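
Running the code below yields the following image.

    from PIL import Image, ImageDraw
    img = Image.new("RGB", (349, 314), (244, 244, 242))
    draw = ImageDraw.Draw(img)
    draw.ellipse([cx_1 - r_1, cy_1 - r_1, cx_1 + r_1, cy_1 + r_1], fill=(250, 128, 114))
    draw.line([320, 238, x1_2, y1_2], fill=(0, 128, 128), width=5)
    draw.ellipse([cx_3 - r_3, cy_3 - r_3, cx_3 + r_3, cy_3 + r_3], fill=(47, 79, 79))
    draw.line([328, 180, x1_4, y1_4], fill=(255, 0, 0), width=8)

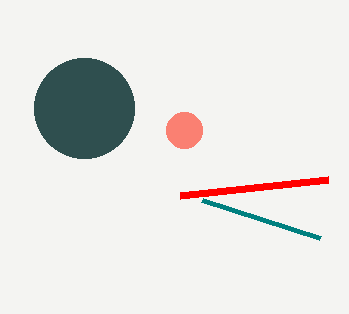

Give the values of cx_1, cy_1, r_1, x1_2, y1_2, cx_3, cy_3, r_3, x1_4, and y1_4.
cx_1 = 184, cy_1 = 130, r_1 = 18, x1_2 = 202, y1_2 = 200, cx_3 = 84, cy_3 = 108, r_3 = 50, x1_4 = 180, y1_4 = 196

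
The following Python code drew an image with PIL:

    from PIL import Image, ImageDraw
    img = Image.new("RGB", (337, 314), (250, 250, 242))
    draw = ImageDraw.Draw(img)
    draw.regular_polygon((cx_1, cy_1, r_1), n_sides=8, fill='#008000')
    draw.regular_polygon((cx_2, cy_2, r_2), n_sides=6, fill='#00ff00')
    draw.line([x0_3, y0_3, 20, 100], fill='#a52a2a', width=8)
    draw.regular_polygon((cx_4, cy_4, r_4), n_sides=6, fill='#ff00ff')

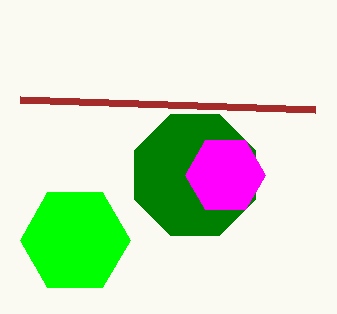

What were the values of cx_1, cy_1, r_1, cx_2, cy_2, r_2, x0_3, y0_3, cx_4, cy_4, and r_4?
cx_1 = 195; cy_1 = 175; r_1 = 65; cx_2 = 75; cy_2 = 240; r_2 = 55; x0_3 = 315; y0_3 = 110; cx_4 = 225; cy_4 = 175; r_4 = 40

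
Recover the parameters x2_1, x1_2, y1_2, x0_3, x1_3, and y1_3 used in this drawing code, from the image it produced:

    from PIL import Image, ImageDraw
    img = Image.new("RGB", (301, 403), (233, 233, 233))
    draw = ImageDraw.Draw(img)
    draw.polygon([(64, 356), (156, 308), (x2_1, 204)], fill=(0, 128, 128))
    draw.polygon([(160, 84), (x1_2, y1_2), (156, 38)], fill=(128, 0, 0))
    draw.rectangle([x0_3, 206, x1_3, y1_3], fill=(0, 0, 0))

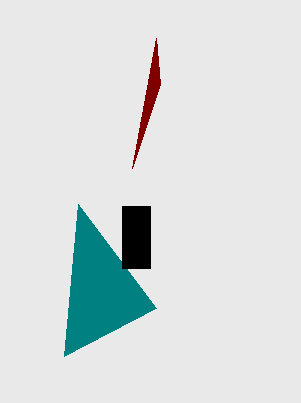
x2_1 = 78
x1_2 = 132
y1_2 = 168
x0_3 = 122
x1_3 = 150
y1_3 = 268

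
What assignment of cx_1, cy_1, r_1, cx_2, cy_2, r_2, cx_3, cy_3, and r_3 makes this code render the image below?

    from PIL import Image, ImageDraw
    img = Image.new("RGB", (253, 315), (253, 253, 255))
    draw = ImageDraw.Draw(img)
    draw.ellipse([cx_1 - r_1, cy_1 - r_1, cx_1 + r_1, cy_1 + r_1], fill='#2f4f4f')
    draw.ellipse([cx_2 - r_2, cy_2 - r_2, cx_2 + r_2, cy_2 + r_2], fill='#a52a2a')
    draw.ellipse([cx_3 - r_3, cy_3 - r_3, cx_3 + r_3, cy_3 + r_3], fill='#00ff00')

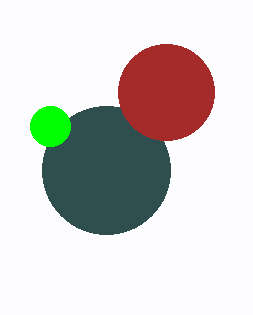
cx_1 = 106, cy_1 = 170, r_1 = 64, cx_2 = 166, cy_2 = 92, r_2 = 48, cx_3 = 50, cy_3 = 126, r_3 = 20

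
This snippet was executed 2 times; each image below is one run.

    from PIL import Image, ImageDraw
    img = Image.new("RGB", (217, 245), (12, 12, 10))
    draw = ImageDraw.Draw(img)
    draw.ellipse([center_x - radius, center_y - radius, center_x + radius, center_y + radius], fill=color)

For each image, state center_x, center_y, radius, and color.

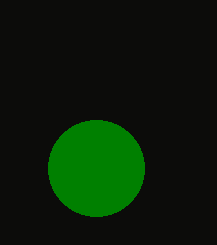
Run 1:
center_x = 96
center_y = 168
radius = 48
color = 'green'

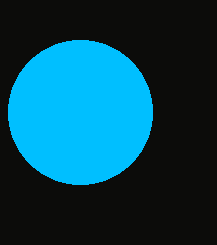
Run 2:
center_x = 80, center_y = 112, radius = 72, color = 'deepskyblue'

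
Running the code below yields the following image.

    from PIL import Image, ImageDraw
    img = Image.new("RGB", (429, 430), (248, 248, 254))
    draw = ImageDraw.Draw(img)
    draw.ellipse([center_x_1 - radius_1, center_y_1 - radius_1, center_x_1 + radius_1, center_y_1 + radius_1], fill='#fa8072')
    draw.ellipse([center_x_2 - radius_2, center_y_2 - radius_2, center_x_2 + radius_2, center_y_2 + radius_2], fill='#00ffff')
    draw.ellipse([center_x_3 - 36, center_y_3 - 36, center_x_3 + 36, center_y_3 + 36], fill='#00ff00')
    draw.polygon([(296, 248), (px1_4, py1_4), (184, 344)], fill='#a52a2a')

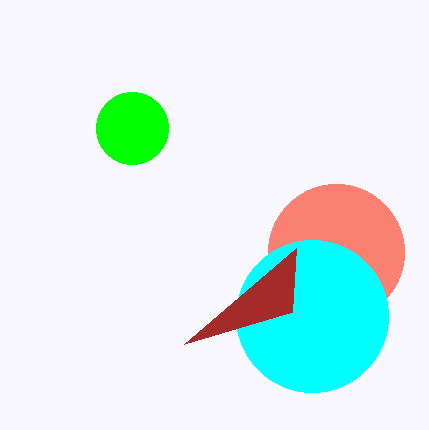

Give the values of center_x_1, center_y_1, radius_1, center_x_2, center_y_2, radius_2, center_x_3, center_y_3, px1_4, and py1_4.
center_x_1 = 336, center_y_1 = 252, radius_1 = 68, center_x_2 = 312, center_y_2 = 316, radius_2 = 76, center_x_3 = 132, center_y_3 = 128, px1_4 = 292, py1_4 = 312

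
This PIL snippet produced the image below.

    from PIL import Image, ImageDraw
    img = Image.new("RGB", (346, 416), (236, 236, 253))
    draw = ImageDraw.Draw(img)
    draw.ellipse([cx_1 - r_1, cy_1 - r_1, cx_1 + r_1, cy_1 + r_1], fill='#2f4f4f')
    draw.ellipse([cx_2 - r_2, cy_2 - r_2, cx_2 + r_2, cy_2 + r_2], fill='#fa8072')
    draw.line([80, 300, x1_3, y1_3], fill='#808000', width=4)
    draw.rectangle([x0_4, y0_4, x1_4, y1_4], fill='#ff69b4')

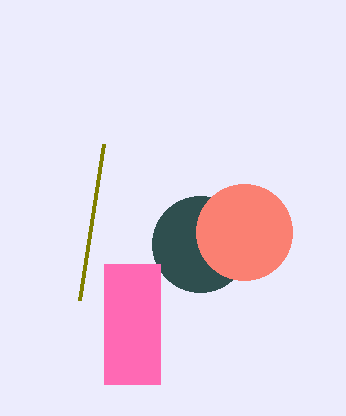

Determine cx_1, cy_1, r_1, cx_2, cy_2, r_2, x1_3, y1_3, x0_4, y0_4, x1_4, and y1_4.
cx_1 = 200
cy_1 = 244
r_1 = 48
cx_2 = 244
cy_2 = 232
r_2 = 48
x1_3 = 104
y1_3 = 144
x0_4 = 104
y0_4 = 264
x1_4 = 160
y1_4 = 384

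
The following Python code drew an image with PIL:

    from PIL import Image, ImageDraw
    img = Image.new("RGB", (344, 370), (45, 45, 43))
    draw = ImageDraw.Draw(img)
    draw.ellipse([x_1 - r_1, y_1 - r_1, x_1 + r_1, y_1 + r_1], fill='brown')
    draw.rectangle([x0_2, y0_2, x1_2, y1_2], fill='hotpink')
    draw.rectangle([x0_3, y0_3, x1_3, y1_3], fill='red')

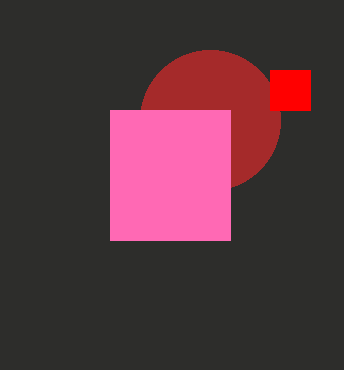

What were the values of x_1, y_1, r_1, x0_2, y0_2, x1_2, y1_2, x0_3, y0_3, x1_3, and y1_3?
x_1 = 210
y_1 = 120
r_1 = 70
x0_2 = 110
y0_2 = 110
x1_2 = 230
y1_2 = 240
x0_3 = 270
y0_3 = 70
x1_3 = 310
y1_3 = 110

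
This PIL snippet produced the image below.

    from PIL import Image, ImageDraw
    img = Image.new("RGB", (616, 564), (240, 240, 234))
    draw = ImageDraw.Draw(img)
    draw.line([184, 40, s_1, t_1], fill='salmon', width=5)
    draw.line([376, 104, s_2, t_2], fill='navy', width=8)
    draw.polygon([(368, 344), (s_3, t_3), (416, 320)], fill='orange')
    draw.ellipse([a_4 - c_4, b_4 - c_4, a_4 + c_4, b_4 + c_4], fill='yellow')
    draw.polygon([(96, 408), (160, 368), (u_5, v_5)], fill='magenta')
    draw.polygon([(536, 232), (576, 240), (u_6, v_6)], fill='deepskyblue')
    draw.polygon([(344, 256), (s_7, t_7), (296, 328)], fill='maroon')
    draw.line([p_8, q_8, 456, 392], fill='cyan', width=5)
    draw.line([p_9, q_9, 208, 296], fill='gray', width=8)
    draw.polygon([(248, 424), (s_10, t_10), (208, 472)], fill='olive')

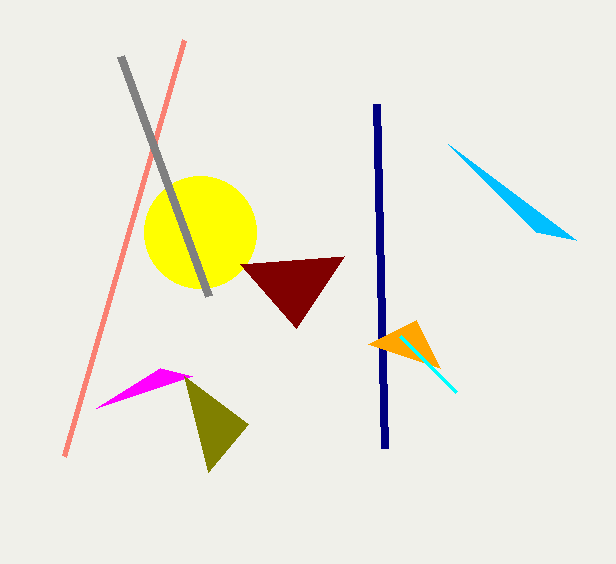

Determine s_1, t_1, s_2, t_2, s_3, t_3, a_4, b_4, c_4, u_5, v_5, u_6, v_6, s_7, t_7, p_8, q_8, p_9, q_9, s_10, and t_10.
s_1 = 64; t_1 = 456; s_2 = 384; t_2 = 448; s_3 = 440; t_3 = 368; a_4 = 200; b_4 = 232; c_4 = 56; u_5 = 192; v_5 = 376; u_6 = 448; v_6 = 144; s_7 = 240; t_7 = 264; p_8 = 400; q_8 = 336; p_9 = 120; q_9 = 56; s_10 = 184; t_10 = 376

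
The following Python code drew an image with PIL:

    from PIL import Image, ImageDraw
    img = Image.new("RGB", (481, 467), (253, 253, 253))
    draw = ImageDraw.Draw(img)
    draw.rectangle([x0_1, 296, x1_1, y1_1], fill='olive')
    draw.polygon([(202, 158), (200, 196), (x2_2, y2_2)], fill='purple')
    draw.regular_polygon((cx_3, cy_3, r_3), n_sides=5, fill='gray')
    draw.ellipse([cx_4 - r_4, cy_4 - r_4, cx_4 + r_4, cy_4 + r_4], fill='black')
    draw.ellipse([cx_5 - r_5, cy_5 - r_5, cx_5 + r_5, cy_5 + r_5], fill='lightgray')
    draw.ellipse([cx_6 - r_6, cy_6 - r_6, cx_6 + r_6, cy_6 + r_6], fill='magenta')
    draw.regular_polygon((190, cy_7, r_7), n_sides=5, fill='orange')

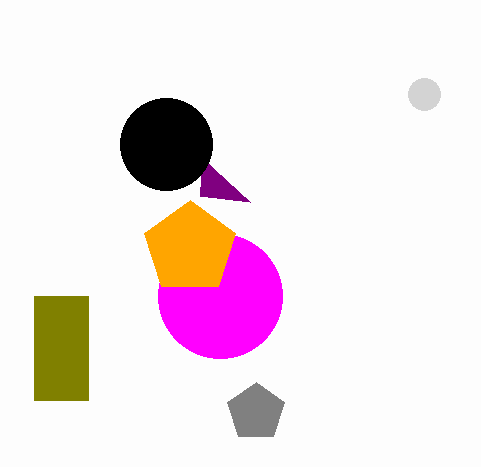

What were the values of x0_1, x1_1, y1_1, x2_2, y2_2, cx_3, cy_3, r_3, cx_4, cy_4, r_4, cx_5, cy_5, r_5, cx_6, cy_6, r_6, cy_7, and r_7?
x0_1 = 34
x1_1 = 88
y1_1 = 400
x2_2 = 250
y2_2 = 202
cx_3 = 256
cy_3 = 412
r_3 = 30
cx_4 = 166
cy_4 = 144
r_4 = 46
cx_5 = 424
cy_5 = 94
r_5 = 16
cx_6 = 220
cy_6 = 296
r_6 = 62
cy_7 = 248
r_7 = 48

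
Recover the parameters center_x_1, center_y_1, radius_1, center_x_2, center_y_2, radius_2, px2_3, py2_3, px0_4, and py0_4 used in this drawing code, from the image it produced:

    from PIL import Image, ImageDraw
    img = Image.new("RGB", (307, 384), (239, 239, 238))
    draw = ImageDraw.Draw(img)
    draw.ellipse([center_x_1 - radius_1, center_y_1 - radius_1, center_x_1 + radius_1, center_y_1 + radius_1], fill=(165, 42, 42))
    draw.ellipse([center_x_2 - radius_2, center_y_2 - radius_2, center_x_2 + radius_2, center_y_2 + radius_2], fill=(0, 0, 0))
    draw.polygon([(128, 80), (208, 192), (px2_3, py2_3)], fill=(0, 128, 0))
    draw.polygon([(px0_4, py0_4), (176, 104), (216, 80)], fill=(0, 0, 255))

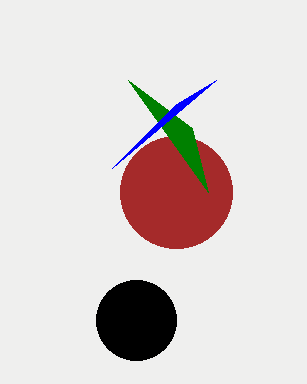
center_x_1 = 176, center_y_1 = 192, radius_1 = 56, center_x_2 = 136, center_y_2 = 320, radius_2 = 40, px2_3 = 192, py2_3 = 128, px0_4 = 112, py0_4 = 168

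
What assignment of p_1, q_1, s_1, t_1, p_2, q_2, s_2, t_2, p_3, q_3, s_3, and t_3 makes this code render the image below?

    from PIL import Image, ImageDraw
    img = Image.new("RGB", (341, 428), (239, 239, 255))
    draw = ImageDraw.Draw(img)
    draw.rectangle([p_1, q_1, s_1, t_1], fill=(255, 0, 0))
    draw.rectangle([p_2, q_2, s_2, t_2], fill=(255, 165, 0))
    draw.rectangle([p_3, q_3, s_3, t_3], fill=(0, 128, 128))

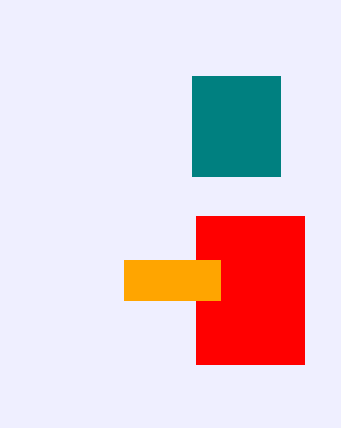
p_1 = 196; q_1 = 216; s_1 = 304; t_1 = 364; p_2 = 124; q_2 = 260; s_2 = 220; t_2 = 300; p_3 = 192; q_3 = 76; s_3 = 280; t_3 = 176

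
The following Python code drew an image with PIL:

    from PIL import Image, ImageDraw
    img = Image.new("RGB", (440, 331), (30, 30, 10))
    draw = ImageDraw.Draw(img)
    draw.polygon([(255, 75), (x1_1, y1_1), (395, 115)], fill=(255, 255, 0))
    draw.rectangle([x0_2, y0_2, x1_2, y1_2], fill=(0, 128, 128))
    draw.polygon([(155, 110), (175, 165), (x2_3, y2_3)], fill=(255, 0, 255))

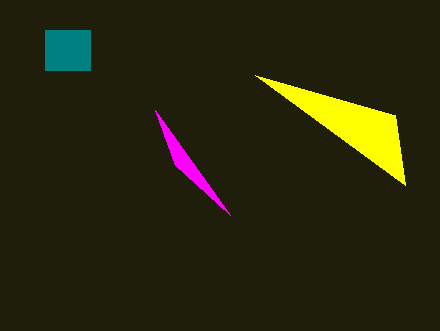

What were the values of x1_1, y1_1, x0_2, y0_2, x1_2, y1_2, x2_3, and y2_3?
x1_1 = 405; y1_1 = 185; x0_2 = 45; y0_2 = 30; x1_2 = 90; y1_2 = 70; x2_3 = 230; y2_3 = 215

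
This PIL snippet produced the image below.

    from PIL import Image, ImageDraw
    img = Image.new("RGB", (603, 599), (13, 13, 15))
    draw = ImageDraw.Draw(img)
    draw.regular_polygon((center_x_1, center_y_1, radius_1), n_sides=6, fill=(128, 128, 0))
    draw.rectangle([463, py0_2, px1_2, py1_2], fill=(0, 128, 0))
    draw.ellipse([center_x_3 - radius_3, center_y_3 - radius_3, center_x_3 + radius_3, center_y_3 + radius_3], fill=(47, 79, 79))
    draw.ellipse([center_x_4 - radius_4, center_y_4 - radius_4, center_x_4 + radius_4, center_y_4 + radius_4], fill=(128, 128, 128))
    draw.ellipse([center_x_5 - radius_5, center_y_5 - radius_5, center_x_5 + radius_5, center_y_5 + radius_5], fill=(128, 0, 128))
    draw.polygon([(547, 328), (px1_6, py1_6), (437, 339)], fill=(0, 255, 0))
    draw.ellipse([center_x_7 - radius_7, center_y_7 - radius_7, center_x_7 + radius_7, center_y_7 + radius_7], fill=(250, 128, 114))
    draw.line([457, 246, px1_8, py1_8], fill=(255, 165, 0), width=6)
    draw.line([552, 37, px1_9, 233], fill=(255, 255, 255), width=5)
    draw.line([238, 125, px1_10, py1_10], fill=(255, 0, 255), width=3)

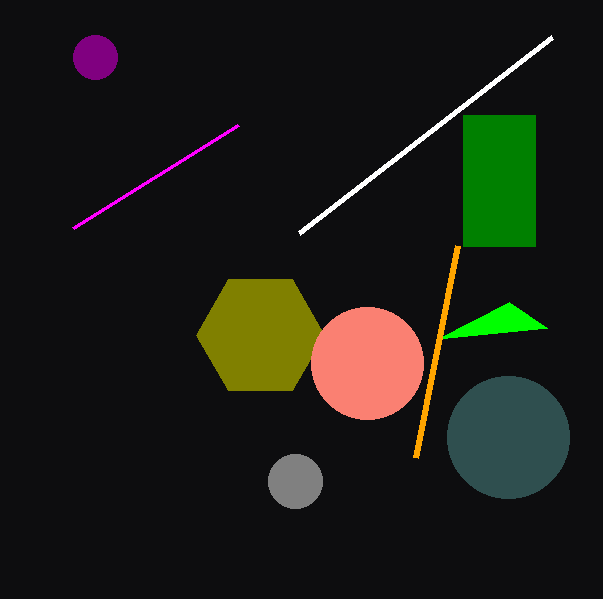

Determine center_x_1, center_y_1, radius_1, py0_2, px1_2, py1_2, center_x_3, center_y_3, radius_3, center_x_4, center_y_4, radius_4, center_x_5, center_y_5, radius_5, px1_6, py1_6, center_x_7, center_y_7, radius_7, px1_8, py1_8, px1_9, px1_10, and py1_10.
center_x_1 = 260, center_y_1 = 335, radius_1 = 64, py0_2 = 115, px1_2 = 535, py1_2 = 246, center_x_3 = 508, center_y_3 = 437, radius_3 = 61, center_x_4 = 295, center_y_4 = 481, radius_4 = 27, center_x_5 = 95, center_y_5 = 57, radius_5 = 22, px1_6 = 509, py1_6 = 302, center_x_7 = 367, center_y_7 = 363, radius_7 = 56, px1_8 = 415, py1_8 = 458, px1_9 = 299, px1_10 = 73, py1_10 = 228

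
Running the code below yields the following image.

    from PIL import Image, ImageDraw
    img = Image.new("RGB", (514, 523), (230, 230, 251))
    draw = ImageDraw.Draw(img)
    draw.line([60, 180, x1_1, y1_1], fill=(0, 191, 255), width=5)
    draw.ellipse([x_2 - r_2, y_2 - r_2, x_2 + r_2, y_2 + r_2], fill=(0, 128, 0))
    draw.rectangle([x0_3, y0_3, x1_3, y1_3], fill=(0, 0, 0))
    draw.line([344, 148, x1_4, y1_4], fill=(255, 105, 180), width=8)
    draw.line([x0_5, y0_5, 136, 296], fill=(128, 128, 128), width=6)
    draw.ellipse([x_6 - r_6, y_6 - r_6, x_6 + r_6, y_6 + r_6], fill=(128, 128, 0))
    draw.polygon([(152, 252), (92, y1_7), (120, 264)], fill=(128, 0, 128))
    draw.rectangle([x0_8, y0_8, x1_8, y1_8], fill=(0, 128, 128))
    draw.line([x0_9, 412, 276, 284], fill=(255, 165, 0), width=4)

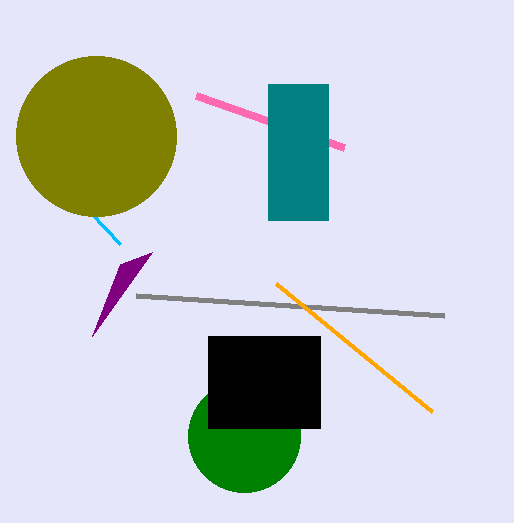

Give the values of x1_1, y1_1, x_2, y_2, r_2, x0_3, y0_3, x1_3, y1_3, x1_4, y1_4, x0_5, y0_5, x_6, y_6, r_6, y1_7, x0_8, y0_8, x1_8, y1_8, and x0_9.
x1_1 = 120, y1_1 = 244, x_2 = 244, y_2 = 436, r_2 = 56, x0_3 = 208, y0_3 = 336, x1_3 = 320, y1_3 = 428, x1_4 = 196, y1_4 = 96, x0_5 = 444, y0_5 = 316, x_6 = 96, y_6 = 136, r_6 = 80, y1_7 = 336, x0_8 = 268, y0_8 = 84, x1_8 = 328, y1_8 = 220, x0_9 = 432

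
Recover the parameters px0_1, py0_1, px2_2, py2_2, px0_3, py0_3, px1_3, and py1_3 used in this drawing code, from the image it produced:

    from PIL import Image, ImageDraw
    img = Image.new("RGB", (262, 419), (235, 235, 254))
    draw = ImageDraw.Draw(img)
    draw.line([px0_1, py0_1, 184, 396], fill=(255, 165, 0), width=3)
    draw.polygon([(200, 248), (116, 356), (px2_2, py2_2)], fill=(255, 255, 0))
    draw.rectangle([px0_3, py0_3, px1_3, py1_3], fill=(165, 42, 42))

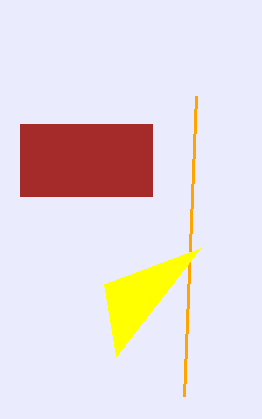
px0_1 = 196
py0_1 = 96
px2_2 = 104
py2_2 = 284
px0_3 = 20
py0_3 = 124
px1_3 = 152
py1_3 = 196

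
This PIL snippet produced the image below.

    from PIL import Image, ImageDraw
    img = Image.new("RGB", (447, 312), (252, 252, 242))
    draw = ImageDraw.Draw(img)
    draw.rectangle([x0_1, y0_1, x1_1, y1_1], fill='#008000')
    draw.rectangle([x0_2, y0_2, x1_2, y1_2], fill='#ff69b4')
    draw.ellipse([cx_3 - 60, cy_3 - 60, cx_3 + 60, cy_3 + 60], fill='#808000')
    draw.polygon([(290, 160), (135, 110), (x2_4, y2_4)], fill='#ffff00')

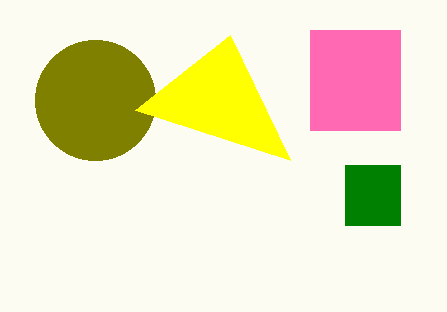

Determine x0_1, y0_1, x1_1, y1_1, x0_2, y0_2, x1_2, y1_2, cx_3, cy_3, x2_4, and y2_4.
x0_1 = 345; y0_1 = 165; x1_1 = 400; y1_1 = 225; x0_2 = 310; y0_2 = 30; x1_2 = 400; y1_2 = 130; cx_3 = 95; cy_3 = 100; x2_4 = 230; y2_4 = 35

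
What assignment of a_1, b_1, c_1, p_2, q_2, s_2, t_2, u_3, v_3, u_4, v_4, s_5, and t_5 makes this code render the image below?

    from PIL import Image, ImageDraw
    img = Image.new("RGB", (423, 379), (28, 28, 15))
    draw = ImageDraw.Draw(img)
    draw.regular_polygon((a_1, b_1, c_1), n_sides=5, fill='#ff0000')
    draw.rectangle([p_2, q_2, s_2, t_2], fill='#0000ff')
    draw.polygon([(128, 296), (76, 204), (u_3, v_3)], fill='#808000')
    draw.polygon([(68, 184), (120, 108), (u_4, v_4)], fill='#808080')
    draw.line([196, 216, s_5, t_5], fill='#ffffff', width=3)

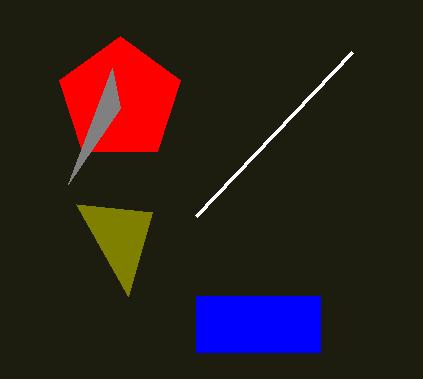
a_1 = 120
b_1 = 100
c_1 = 64
p_2 = 196
q_2 = 296
s_2 = 320
t_2 = 352
u_3 = 152
v_3 = 212
u_4 = 112
v_4 = 68
s_5 = 352
t_5 = 52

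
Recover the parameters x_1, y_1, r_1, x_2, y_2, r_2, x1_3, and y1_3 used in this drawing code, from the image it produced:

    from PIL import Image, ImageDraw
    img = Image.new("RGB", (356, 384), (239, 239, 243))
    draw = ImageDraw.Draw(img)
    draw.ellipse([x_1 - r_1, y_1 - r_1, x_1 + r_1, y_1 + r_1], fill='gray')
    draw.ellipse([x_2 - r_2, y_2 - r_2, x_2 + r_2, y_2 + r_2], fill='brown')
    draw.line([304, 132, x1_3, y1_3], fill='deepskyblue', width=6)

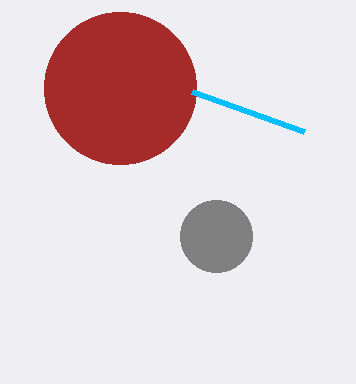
x_1 = 216, y_1 = 236, r_1 = 36, x_2 = 120, y_2 = 88, r_2 = 76, x1_3 = 192, y1_3 = 92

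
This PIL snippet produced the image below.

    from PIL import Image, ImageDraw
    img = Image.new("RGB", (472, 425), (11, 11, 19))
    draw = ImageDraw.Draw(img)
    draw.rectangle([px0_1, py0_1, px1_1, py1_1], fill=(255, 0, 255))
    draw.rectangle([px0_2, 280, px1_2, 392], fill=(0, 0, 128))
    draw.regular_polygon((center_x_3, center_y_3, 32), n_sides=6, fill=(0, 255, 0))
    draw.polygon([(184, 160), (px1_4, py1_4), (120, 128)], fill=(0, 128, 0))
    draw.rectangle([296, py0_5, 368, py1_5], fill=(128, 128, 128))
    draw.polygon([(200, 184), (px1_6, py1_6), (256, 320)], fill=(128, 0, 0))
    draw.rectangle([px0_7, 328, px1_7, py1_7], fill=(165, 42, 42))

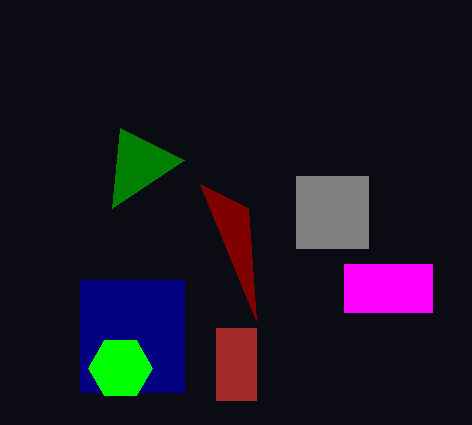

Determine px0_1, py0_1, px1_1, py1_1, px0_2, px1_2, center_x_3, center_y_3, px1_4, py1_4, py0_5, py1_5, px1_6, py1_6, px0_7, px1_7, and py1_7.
px0_1 = 344, py0_1 = 264, px1_1 = 432, py1_1 = 312, px0_2 = 80, px1_2 = 184, center_x_3 = 120, center_y_3 = 368, px1_4 = 112, py1_4 = 208, py0_5 = 176, py1_5 = 248, px1_6 = 248, py1_6 = 208, px0_7 = 216, px1_7 = 256, py1_7 = 400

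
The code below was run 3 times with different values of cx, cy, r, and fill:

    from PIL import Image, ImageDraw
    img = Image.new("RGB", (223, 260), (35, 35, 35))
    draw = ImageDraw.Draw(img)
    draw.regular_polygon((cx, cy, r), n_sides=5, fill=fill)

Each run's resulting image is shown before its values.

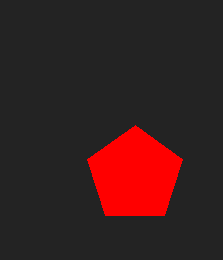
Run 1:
cx = 135, cy = 175, r = 50, fill = 'red'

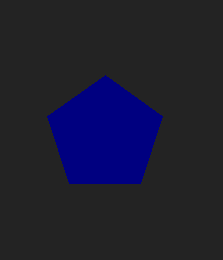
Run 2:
cx = 105, cy = 135, r = 60, fill = 'navy'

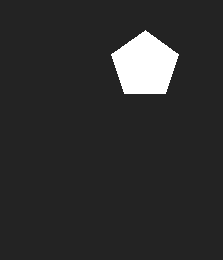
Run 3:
cx = 145
cy = 65
r = 35
fill = 'white'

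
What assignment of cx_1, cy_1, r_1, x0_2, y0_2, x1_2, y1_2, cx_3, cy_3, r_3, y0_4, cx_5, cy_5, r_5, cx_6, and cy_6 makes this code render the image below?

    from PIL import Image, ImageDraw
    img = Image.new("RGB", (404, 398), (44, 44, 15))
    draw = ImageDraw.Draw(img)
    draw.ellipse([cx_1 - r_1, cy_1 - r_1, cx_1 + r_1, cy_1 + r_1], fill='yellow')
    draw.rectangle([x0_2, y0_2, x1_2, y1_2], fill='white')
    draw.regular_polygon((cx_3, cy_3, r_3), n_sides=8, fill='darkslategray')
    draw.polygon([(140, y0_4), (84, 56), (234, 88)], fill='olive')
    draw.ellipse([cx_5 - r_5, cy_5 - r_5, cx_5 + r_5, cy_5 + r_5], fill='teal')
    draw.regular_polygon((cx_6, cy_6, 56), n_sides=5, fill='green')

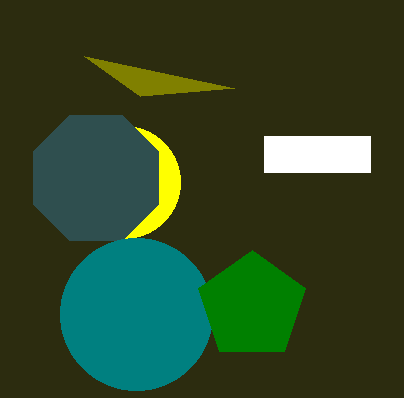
cx_1 = 124, cy_1 = 182, r_1 = 56, x0_2 = 264, y0_2 = 136, x1_2 = 370, y1_2 = 172, cx_3 = 96, cy_3 = 178, r_3 = 68, y0_4 = 96, cx_5 = 136, cy_5 = 314, r_5 = 76, cx_6 = 252, cy_6 = 306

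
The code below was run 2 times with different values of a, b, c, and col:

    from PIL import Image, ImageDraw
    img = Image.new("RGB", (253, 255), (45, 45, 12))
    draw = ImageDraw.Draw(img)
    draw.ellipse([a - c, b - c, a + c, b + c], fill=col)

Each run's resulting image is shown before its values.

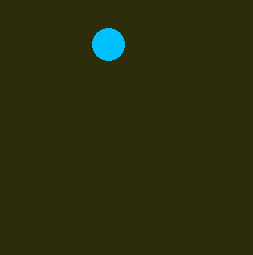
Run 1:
a = 108, b = 44, c = 16, col = 'deepskyblue'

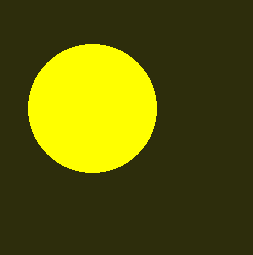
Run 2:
a = 92, b = 108, c = 64, col = 'yellow'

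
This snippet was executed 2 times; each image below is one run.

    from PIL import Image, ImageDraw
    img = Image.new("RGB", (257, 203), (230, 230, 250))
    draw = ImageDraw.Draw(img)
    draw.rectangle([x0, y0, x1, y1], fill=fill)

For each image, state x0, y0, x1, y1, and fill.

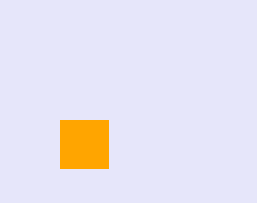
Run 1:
x0 = 60, y0 = 120, x1 = 108, y1 = 168, fill = 'orange'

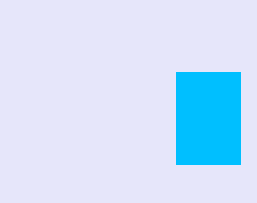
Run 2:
x0 = 176
y0 = 72
x1 = 240
y1 = 164
fill = 'deepskyblue'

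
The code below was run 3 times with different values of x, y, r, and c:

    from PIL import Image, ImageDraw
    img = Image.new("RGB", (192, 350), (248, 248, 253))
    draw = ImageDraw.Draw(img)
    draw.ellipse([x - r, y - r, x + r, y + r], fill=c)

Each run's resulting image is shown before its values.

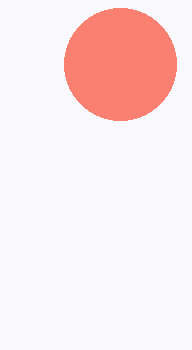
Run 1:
x = 120; y = 64; r = 56; c = 'salmon'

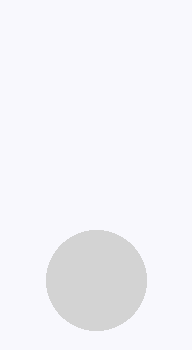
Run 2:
x = 96
y = 280
r = 50
c = 'lightgray'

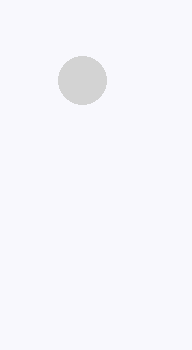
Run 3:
x = 82, y = 80, r = 24, c = 'lightgray'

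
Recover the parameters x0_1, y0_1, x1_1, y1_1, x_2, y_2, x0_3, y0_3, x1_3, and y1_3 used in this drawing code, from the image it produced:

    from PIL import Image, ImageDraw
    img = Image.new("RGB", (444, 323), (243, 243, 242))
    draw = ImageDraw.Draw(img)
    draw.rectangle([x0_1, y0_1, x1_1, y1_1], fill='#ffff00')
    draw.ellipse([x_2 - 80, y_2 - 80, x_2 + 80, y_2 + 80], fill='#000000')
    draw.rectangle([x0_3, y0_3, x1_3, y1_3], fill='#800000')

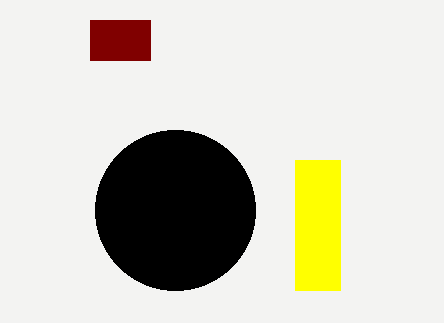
x0_1 = 295; y0_1 = 160; x1_1 = 340; y1_1 = 290; x_2 = 175; y_2 = 210; x0_3 = 90; y0_3 = 20; x1_3 = 150; y1_3 = 60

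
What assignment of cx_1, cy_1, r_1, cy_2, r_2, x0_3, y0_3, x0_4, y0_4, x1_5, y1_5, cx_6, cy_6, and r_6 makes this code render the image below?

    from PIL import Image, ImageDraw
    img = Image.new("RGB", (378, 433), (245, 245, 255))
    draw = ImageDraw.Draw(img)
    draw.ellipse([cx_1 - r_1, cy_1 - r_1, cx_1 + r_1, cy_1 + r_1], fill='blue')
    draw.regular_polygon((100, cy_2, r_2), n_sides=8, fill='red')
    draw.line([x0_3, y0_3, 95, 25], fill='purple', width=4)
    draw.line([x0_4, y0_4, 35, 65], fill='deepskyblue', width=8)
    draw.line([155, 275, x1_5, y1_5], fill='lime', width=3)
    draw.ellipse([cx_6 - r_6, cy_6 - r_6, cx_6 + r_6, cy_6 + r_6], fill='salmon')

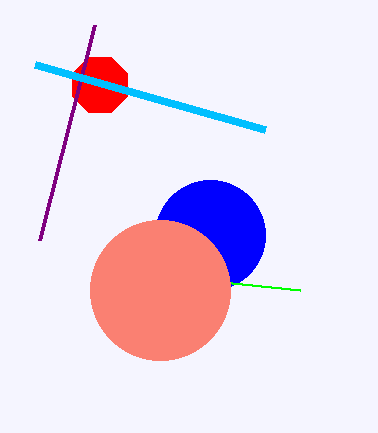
cx_1 = 210, cy_1 = 235, r_1 = 55, cy_2 = 85, r_2 = 30, x0_3 = 40, y0_3 = 240, x0_4 = 265, y0_4 = 130, x1_5 = 300, y1_5 = 290, cx_6 = 160, cy_6 = 290, r_6 = 70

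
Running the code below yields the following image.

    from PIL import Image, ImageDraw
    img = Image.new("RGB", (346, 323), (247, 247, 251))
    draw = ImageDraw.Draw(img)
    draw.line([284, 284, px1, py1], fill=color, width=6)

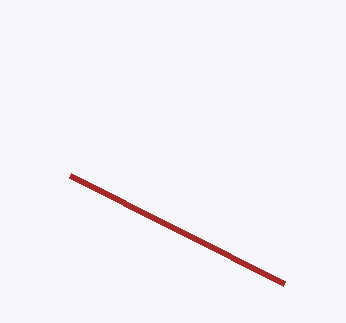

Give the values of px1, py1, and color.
px1 = 70, py1 = 176, color = 'brown'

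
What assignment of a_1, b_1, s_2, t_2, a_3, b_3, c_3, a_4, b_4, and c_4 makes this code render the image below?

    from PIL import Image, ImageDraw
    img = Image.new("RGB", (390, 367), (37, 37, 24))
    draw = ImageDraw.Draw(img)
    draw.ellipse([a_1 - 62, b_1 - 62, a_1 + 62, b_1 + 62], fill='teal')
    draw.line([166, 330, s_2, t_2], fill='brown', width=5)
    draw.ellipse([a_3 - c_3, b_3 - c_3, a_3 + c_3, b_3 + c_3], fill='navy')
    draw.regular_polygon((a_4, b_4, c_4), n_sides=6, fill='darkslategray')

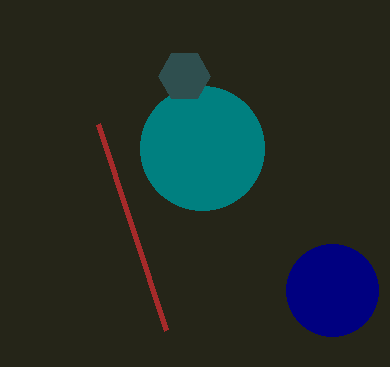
a_1 = 202; b_1 = 148; s_2 = 98; t_2 = 124; a_3 = 332; b_3 = 290; c_3 = 46; a_4 = 184; b_4 = 76; c_4 = 26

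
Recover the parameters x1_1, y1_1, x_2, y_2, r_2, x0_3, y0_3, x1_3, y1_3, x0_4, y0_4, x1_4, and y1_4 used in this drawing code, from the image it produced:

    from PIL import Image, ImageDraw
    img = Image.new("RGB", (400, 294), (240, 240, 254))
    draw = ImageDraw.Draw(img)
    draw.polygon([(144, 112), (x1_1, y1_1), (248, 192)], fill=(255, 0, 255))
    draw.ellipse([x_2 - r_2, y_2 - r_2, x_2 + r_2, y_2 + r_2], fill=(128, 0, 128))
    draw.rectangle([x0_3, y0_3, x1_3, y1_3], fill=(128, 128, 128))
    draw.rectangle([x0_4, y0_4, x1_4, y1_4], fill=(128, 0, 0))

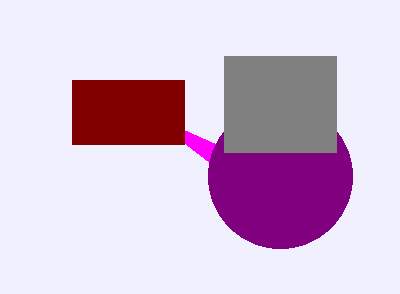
x1_1 = 216; y1_1 = 144; x_2 = 280; y_2 = 176; r_2 = 72; x0_3 = 224; y0_3 = 56; x1_3 = 336; y1_3 = 152; x0_4 = 72; y0_4 = 80; x1_4 = 184; y1_4 = 144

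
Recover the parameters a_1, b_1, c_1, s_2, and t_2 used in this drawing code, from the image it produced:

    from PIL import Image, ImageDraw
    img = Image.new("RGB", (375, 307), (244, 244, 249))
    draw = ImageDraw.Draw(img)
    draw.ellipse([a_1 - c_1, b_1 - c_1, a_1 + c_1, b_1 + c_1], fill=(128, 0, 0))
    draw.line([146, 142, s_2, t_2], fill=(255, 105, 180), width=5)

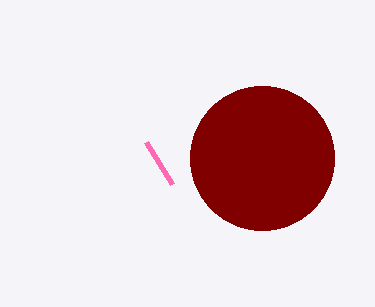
a_1 = 262; b_1 = 158; c_1 = 72; s_2 = 172; t_2 = 184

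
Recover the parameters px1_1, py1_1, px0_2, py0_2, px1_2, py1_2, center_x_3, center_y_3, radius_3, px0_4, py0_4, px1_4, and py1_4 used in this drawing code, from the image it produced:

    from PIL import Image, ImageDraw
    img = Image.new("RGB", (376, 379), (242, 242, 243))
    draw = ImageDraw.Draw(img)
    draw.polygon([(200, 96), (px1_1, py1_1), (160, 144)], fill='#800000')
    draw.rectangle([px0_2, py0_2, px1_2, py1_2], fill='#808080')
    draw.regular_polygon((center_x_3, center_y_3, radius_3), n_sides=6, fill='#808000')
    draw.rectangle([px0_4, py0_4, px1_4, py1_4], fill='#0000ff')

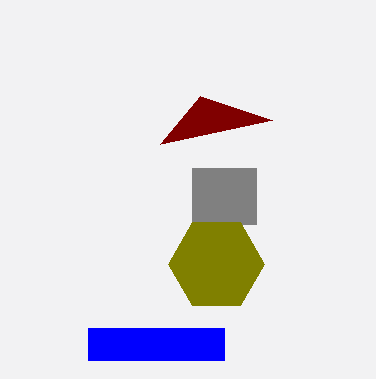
px1_1 = 272; py1_1 = 120; px0_2 = 192; py0_2 = 168; px1_2 = 256; py1_2 = 224; center_x_3 = 216; center_y_3 = 264; radius_3 = 48; px0_4 = 88; py0_4 = 328; px1_4 = 224; py1_4 = 360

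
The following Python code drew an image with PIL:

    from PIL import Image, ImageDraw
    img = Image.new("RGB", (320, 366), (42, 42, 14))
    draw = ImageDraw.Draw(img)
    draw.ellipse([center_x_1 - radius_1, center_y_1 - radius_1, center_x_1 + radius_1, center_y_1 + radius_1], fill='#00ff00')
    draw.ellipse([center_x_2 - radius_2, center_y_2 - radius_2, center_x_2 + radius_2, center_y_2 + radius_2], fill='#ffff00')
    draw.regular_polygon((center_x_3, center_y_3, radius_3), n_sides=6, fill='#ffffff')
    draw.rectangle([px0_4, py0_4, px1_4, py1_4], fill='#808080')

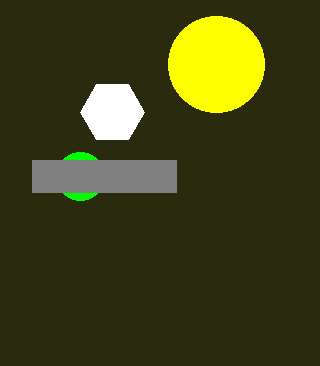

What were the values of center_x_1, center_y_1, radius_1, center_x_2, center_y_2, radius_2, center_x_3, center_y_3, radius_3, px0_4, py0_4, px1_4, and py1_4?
center_x_1 = 80
center_y_1 = 176
radius_1 = 24
center_x_2 = 216
center_y_2 = 64
radius_2 = 48
center_x_3 = 112
center_y_3 = 112
radius_3 = 32
px0_4 = 32
py0_4 = 160
px1_4 = 176
py1_4 = 192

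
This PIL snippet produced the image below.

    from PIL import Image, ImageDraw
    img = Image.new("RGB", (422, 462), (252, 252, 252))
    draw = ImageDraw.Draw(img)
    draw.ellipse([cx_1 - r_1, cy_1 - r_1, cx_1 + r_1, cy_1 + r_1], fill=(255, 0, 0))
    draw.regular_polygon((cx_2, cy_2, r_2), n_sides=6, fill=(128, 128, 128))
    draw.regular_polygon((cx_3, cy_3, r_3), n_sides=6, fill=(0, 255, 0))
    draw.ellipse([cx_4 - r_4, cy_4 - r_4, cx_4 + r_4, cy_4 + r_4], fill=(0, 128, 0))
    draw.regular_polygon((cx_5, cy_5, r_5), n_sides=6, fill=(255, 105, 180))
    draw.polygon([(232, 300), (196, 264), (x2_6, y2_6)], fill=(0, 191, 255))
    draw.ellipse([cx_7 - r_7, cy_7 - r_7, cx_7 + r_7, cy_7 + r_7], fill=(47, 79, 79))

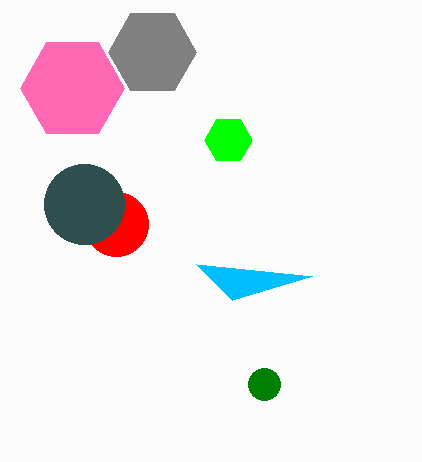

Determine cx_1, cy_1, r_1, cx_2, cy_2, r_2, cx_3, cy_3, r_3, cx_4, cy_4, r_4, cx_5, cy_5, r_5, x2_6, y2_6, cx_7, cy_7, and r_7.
cx_1 = 116; cy_1 = 224; r_1 = 32; cx_2 = 152; cy_2 = 52; r_2 = 44; cx_3 = 228; cy_3 = 140; r_3 = 24; cx_4 = 264; cy_4 = 384; r_4 = 16; cx_5 = 72; cy_5 = 88; r_5 = 52; x2_6 = 312; y2_6 = 276; cx_7 = 84; cy_7 = 204; r_7 = 40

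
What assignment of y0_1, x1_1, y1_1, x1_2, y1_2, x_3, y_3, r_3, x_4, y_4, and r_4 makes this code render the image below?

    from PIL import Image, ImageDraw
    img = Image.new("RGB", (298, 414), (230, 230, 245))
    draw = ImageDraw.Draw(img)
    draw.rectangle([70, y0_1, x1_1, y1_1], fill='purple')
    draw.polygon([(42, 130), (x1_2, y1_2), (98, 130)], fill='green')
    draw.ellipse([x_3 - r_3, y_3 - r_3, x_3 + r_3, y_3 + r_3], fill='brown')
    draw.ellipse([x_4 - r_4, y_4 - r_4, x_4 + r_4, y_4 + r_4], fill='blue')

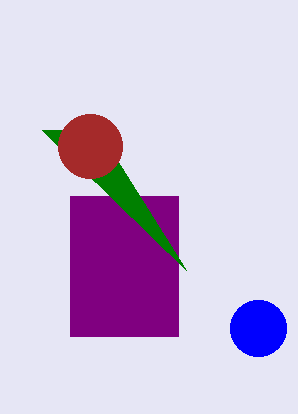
y0_1 = 196; x1_1 = 178; y1_1 = 336; x1_2 = 186; y1_2 = 270; x_3 = 90; y_3 = 146; r_3 = 32; x_4 = 258; y_4 = 328; r_4 = 28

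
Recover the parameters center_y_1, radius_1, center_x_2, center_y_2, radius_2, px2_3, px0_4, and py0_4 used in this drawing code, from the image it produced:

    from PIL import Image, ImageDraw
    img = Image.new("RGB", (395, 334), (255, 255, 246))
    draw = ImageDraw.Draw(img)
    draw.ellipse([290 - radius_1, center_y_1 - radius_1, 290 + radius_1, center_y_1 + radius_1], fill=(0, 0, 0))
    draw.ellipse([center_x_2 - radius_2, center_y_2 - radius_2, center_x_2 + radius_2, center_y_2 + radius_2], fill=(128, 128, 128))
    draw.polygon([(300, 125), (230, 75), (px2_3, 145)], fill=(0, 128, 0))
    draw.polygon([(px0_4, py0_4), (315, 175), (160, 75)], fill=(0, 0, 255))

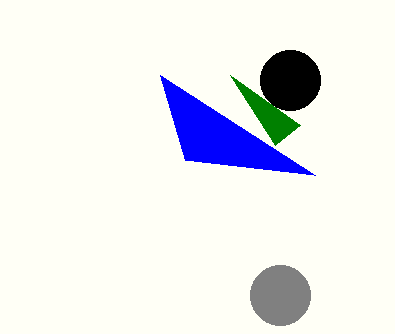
center_y_1 = 80
radius_1 = 30
center_x_2 = 280
center_y_2 = 295
radius_2 = 30
px2_3 = 275
px0_4 = 185
py0_4 = 160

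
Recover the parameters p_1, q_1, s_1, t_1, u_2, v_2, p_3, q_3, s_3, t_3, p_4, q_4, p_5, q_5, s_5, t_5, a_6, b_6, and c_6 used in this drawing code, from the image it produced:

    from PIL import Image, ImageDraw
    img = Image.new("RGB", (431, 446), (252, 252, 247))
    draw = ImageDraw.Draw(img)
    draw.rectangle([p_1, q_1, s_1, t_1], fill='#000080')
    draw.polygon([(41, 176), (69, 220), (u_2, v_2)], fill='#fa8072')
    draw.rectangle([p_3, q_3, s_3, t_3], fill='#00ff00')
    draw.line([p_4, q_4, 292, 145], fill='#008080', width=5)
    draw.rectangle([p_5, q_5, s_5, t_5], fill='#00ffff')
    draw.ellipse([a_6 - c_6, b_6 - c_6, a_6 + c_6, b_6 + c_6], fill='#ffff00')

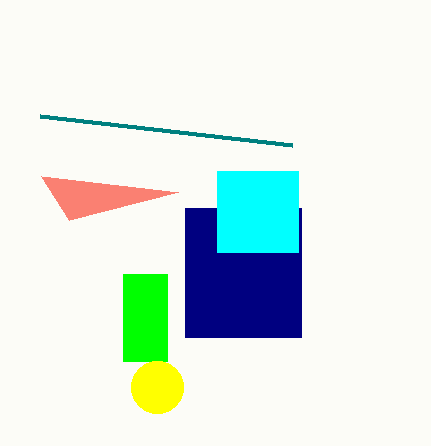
p_1 = 185, q_1 = 208, s_1 = 301, t_1 = 337, u_2 = 178, v_2 = 192, p_3 = 123, q_3 = 274, s_3 = 167, t_3 = 361, p_4 = 40, q_4 = 116, p_5 = 217, q_5 = 171, s_5 = 298, t_5 = 252, a_6 = 157, b_6 = 387, c_6 = 26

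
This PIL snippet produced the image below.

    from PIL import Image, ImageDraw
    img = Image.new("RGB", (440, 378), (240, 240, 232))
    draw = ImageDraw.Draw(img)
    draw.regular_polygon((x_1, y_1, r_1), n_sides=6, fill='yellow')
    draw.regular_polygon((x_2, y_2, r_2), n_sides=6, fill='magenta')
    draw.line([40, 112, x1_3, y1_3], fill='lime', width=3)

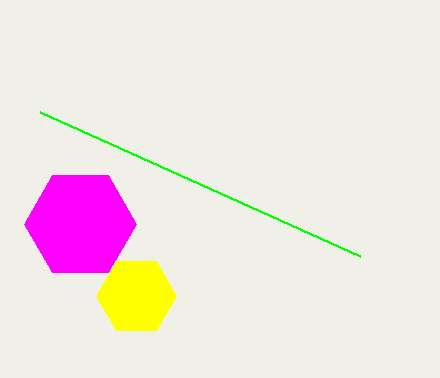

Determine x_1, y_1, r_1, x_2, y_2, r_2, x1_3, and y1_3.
x_1 = 136
y_1 = 296
r_1 = 40
x_2 = 80
y_2 = 224
r_2 = 56
x1_3 = 360
y1_3 = 256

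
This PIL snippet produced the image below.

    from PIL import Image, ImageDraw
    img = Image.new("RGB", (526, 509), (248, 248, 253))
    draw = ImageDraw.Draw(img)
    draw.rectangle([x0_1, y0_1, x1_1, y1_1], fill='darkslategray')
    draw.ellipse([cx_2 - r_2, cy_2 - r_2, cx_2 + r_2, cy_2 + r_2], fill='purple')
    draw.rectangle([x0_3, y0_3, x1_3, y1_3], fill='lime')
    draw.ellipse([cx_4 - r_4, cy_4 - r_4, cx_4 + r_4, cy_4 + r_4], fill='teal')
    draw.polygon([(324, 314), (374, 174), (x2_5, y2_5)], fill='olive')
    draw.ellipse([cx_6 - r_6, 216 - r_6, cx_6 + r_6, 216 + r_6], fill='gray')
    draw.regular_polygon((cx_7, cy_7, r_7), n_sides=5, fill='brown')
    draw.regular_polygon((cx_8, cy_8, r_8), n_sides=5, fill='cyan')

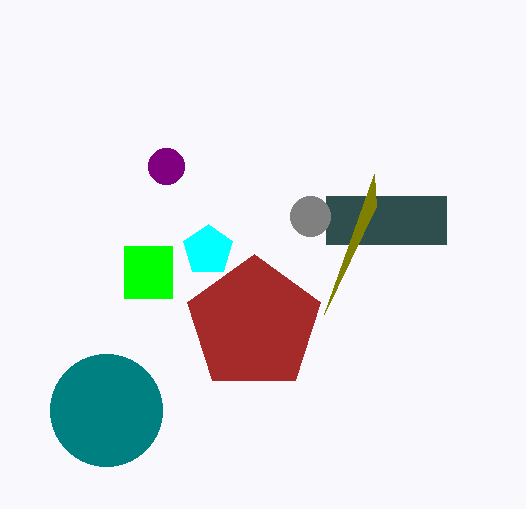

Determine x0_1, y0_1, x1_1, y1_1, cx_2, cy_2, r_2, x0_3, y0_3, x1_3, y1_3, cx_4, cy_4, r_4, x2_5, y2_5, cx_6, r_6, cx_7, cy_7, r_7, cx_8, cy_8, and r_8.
x0_1 = 326, y0_1 = 196, x1_1 = 446, y1_1 = 244, cx_2 = 166, cy_2 = 166, r_2 = 18, x0_3 = 124, y0_3 = 246, x1_3 = 172, y1_3 = 298, cx_4 = 106, cy_4 = 410, r_4 = 56, x2_5 = 376, y2_5 = 206, cx_6 = 310, r_6 = 20, cx_7 = 254, cy_7 = 324, r_7 = 70, cx_8 = 208, cy_8 = 250, r_8 = 26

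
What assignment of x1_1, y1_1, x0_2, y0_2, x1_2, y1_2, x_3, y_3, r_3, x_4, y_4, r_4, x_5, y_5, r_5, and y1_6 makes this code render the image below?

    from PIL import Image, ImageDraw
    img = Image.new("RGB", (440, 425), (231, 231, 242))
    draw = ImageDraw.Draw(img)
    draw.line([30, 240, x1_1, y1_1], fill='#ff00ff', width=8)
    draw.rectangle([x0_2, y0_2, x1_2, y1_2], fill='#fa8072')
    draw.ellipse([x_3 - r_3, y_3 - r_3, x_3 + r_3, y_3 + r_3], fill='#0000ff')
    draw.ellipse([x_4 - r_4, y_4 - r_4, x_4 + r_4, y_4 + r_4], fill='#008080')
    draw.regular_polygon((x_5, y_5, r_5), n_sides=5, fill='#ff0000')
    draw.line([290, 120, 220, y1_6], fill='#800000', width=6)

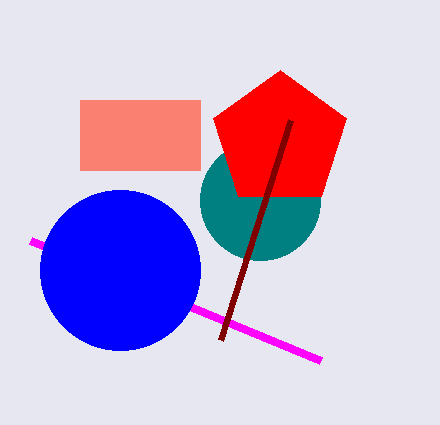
x1_1 = 320
y1_1 = 360
x0_2 = 80
y0_2 = 100
x1_2 = 200
y1_2 = 170
x_3 = 120
y_3 = 270
r_3 = 80
x_4 = 260
y_4 = 200
r_4 = 60
x_5 = 280
y_5 = 140
r_5 = 70
y1_6 = 340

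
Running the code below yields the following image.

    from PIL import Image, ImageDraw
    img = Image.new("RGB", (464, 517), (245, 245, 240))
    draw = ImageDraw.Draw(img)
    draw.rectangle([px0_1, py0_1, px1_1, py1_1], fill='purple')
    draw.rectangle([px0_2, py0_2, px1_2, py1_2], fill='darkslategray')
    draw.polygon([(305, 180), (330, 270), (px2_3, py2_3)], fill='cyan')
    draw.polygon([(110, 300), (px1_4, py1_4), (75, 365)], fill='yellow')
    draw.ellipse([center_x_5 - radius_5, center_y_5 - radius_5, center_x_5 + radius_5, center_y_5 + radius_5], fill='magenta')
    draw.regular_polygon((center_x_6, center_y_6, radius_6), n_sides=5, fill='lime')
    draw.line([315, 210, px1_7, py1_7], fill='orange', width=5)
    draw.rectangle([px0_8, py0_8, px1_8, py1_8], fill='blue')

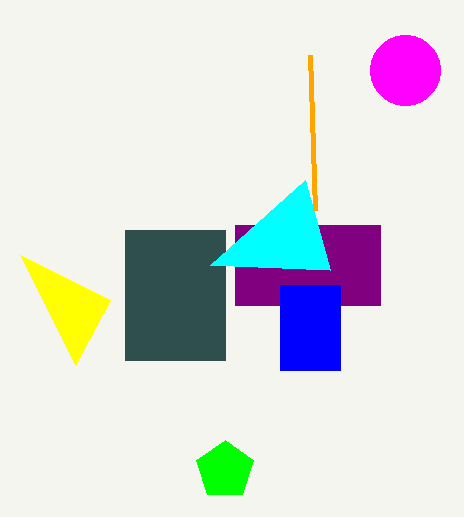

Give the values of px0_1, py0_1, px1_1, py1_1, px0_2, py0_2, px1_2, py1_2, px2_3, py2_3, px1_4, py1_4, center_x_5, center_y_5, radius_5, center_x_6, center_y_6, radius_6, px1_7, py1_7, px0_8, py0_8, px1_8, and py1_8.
px0_1 = 235
py0_1 = 225
px1_1 = 380
py1_1 = 305
px0_2 = 125
py0_2 = 230
px1_2 = 225
py1_2 = 360
px2_3 = 210
py2_3 = 265
px1_4 = 20
py1_4 = 255
center_x_5 = 405
center_y_5 = 70
radius_5 = 35
center_x_6 = 225
center_y_6 = 470
radius_6 = 30
px1_7 = 310
py1_7 = 55
px0_8 = 280
py0_8 = 285
px1_8 = 340
py1_8 = 370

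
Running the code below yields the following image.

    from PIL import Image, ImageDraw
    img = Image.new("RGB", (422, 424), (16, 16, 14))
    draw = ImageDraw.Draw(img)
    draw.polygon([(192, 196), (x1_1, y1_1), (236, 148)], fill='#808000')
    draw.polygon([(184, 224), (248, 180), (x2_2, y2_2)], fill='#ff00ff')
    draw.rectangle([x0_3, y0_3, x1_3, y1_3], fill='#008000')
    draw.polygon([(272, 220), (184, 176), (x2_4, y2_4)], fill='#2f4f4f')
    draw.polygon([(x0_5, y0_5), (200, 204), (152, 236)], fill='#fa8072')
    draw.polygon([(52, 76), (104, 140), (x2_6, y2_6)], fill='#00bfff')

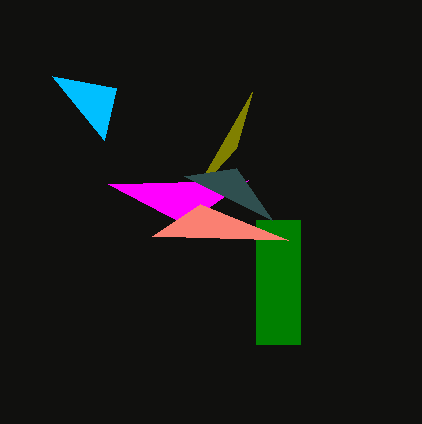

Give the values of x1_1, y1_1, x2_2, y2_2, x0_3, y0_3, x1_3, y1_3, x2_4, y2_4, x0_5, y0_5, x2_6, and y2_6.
x1_1 = 252, y1_1 = 92, x2_2 = 108, y2_2 = 184, x0_3 = 256, y0_3 = 220, x1_3 = 300, y1_3 = 344, x2_4 = 236, y2_4 = 168, x0_5 = 288, y0_5 = 240, x2_6 = 116, y2_6 = 88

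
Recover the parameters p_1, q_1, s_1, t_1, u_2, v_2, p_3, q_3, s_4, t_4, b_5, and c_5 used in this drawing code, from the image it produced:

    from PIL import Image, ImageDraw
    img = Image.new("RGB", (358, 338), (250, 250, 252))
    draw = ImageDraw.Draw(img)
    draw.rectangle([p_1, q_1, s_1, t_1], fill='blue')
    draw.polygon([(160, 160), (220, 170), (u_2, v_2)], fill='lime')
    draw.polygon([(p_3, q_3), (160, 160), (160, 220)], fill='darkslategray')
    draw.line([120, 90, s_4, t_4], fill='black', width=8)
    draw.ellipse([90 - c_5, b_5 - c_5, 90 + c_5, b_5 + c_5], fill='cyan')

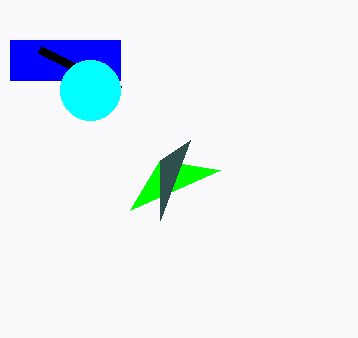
p_1 = 10
q_1 = 40
s_1 = 120
t_1 = 80
u_2 = 130
v_2 = 210
p_3 = 190
q_3 = 140
s_4 = 40
t_4 = 50
b_5 = 90
c_5 = 30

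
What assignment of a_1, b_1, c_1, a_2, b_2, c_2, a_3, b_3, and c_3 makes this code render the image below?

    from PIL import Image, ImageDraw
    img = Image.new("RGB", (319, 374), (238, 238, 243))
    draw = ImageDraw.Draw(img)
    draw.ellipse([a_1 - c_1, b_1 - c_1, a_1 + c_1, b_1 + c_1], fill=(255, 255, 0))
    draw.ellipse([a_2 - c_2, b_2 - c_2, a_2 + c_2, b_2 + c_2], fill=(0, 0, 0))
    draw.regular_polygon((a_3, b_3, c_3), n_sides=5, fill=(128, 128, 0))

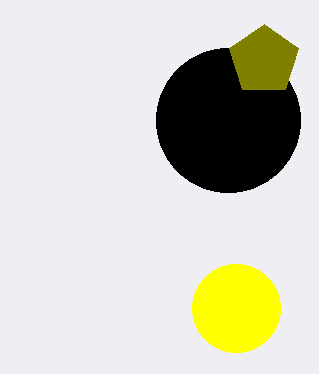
a_1 = 236, b_1 = 308, c_1 = 44, a_2 = 228, b_2 = 120, c_2 = 72, a_3 = 264, b_3 = 60, c_3 = 36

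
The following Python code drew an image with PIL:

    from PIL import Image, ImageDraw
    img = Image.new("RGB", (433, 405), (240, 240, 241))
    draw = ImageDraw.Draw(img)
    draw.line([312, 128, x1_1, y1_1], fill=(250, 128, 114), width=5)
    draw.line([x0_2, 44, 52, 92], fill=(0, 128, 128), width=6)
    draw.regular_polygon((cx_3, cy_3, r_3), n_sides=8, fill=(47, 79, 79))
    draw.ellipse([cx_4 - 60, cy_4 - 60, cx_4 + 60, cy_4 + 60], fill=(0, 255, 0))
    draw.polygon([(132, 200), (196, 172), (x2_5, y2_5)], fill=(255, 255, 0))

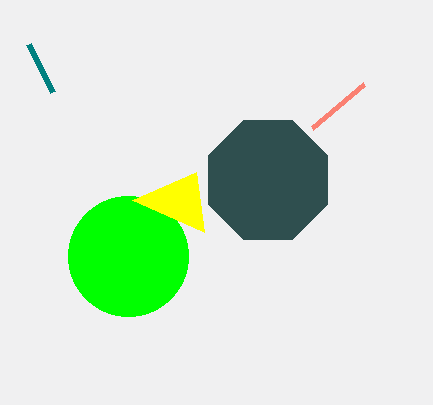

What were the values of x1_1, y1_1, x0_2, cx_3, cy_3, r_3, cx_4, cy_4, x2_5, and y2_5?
x1_1 = 364; y1_1 = 84; x0_2 = 28; cx_3 = 268; cy_3 = 180; r_3 = 64; cx_4 = 128; cy_4 = 256; x2_5 = 204; y2_5 = 232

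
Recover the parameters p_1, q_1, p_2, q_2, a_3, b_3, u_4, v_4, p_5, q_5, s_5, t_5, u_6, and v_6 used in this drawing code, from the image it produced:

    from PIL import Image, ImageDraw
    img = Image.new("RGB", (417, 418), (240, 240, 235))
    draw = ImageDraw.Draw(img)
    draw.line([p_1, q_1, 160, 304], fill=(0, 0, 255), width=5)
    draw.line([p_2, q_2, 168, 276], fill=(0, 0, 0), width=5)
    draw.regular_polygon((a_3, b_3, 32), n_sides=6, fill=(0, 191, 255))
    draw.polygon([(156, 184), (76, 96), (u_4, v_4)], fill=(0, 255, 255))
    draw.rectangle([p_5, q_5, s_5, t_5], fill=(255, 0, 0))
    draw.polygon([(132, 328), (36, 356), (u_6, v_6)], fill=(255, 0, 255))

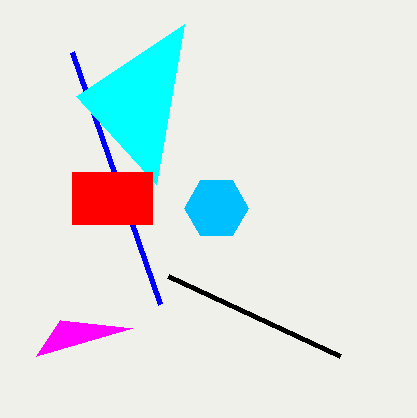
p_1 = 72; q_1 = 52; p_2 = 340; q_2 = 356; a_3 = 216; b_3 = 208; u_4 = 184; v_4 = 24; p_5 = 72; q_5 = 172; s_5 = 152; t_5 = 224; u_6 = 60; v_6 = 320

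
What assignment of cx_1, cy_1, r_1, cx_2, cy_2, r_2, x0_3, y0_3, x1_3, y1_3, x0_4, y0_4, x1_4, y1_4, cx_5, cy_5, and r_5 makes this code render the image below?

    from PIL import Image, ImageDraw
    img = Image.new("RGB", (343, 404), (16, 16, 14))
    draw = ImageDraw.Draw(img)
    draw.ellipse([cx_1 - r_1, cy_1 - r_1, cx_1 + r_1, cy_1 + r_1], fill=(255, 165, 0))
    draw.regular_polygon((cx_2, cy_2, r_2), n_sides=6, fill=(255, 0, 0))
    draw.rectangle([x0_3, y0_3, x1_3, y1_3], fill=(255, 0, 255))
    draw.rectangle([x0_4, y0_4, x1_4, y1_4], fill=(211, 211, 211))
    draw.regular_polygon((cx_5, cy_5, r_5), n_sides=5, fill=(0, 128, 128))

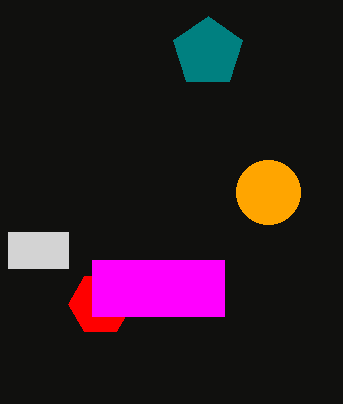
cx_1 = 268, cy_1 = 192, r_1 = 32, cx_2 = 100, cy_2 = 304, r_2 = 32, x0_3 = 92, y0_3 = 260, x1_3 = 224, y1_3 = 316, x0_4 = 8, y0_4 = 232, x1_4 = 68, y1_4 = 268, cx_5 = 208, cy_5 = 52, r_5 = 36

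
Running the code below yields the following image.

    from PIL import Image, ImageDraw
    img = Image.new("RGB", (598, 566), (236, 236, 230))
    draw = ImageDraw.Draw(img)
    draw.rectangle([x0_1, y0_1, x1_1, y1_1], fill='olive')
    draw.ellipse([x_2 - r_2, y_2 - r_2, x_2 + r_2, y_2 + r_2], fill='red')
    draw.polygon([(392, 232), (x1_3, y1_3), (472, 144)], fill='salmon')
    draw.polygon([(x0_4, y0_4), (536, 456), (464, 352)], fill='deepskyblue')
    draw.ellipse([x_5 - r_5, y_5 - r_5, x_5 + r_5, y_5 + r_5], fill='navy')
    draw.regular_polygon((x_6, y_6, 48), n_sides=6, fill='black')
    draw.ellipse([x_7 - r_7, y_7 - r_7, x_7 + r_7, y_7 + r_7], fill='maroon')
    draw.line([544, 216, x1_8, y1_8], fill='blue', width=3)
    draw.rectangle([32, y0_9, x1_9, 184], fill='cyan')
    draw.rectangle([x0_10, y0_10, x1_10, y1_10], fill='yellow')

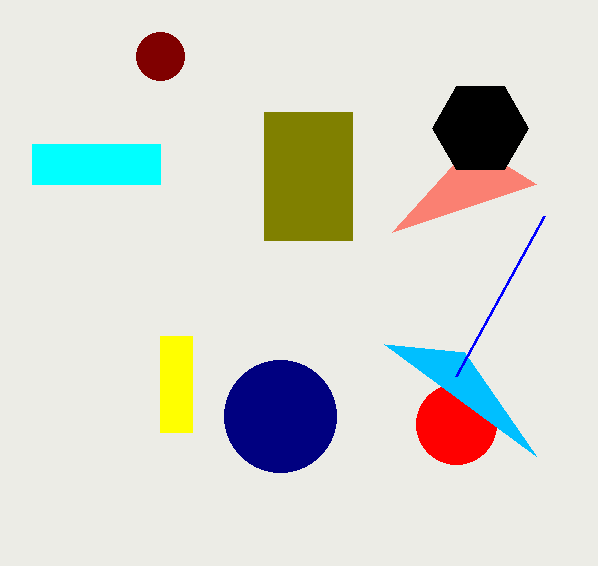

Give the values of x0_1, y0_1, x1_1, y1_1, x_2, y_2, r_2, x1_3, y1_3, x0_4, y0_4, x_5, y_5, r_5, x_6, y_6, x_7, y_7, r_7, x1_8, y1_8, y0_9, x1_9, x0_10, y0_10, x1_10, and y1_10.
x0_1 = 264, y0_1 = 112, x1_1 = 352, y1_1 = 240, x_2 = 456, y_2 = 424, r_2 = 40, x1_3 = 536, y1_3 = 184, x0_4 = 384, y0_4 = 344, x_5 = 280, y_5 = 416, r_5 = 56, x_6 = 480, y_6 = 128, x_7 = 160, y_7 = 56, r_7 = 24, x1_8 = 456, y1_8 = 376, y0_9 = 144, x1_9 = 160, x0_10 = 160, y0_10 = 336, x1_10 = 192, y1_10 = 432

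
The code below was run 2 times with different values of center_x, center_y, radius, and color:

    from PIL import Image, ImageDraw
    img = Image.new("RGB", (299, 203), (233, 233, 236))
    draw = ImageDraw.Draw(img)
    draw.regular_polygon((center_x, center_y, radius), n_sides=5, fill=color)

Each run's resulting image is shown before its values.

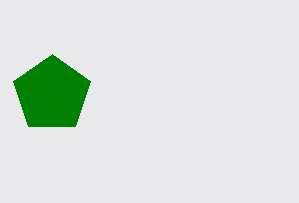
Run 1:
center_x = 52; center_y = 94; radius = 40; color = 'green'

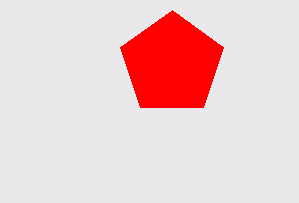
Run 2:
center_x = 172
center_y = 64
radius = 54
color = 'red'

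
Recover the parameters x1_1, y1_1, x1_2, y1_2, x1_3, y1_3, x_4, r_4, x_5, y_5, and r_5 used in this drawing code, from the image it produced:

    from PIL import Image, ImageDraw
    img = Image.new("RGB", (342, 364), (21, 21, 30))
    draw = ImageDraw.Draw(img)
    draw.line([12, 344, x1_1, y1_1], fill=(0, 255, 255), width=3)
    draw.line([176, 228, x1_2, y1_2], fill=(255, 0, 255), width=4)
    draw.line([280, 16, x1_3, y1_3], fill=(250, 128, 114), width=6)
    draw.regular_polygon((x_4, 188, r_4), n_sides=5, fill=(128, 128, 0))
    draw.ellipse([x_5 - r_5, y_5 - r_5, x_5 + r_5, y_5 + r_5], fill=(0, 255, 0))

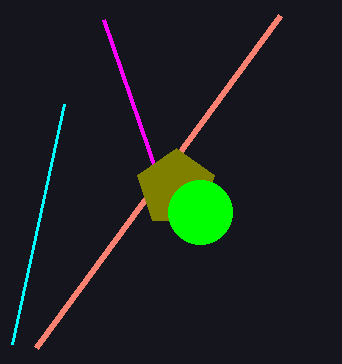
x1_1 = 64, y1_1 = 104, x1_2 = 104, y1_2 = 20, x1_3 = 36, y1_3 = 348, x_4 = 176, r_4 = 40, x_5 = 200, y_5 = 212, r_5 = 32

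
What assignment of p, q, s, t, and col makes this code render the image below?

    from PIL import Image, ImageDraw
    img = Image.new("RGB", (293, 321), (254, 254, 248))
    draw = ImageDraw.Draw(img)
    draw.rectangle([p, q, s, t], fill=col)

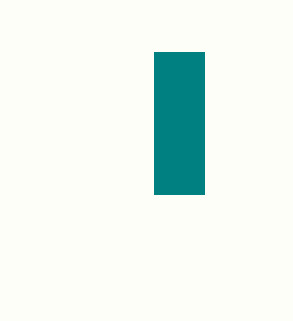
p = 154, q = 52, s = 204, t = 194, col = 'teal'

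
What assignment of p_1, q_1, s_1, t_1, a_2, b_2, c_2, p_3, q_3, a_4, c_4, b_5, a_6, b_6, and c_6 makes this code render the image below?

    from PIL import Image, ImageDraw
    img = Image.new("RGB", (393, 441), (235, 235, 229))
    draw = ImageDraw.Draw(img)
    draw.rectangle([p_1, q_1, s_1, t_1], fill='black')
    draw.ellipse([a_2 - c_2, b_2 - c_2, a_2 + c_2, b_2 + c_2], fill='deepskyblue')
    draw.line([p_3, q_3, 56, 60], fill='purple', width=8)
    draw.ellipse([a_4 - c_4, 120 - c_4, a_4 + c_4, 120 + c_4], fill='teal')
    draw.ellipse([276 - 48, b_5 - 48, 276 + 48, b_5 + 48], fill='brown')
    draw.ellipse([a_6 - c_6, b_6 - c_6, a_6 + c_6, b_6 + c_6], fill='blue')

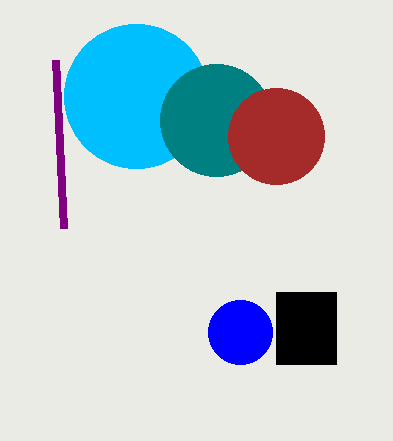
p_1 = 276; q_1 = 292; s_1 = 336; t_1 = 364; a_2 = 136; b_2 = 96; c_2 = 72; p_3 = 64; q_3 = 228; a_4 = 216; c_4 = 56; b_5 = 136; a_6 = 240; b_6 = 332; c_6 = 32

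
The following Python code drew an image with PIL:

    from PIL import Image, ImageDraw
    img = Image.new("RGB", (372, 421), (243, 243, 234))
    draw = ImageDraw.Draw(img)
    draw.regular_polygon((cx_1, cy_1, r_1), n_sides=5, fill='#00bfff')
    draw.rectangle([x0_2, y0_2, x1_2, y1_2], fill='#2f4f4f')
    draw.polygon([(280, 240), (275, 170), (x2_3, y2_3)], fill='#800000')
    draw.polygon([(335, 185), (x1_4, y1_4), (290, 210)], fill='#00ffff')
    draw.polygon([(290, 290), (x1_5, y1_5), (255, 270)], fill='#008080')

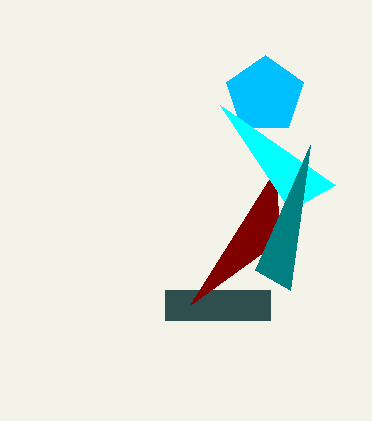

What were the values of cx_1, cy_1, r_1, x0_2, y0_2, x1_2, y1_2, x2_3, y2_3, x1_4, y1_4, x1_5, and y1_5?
cx_1 = 265, cy_1 = 95, r_1 = 40, x0_2 = 165, y0_2 = 290, x1_2 = 270, y1_2 = 320, x2_3 = 190, y2_3 = 305, x1_4 = 220, y1_4 = 105, x1_5 = 310, y1_5 = 145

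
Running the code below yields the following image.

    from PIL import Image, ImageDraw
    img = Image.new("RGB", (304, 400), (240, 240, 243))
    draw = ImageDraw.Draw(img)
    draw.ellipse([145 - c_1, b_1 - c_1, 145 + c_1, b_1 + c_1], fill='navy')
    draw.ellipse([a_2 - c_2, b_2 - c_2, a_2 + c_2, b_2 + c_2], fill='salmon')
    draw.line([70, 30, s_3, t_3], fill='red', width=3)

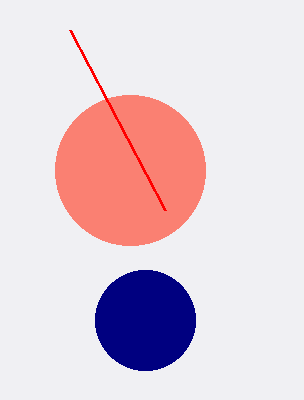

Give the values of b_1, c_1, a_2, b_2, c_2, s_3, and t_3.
b_1 = 320
c_1 = 50
a_2 = 130
b_2 = 170
c_2 = 75
s_3 = 165
t_3 = 210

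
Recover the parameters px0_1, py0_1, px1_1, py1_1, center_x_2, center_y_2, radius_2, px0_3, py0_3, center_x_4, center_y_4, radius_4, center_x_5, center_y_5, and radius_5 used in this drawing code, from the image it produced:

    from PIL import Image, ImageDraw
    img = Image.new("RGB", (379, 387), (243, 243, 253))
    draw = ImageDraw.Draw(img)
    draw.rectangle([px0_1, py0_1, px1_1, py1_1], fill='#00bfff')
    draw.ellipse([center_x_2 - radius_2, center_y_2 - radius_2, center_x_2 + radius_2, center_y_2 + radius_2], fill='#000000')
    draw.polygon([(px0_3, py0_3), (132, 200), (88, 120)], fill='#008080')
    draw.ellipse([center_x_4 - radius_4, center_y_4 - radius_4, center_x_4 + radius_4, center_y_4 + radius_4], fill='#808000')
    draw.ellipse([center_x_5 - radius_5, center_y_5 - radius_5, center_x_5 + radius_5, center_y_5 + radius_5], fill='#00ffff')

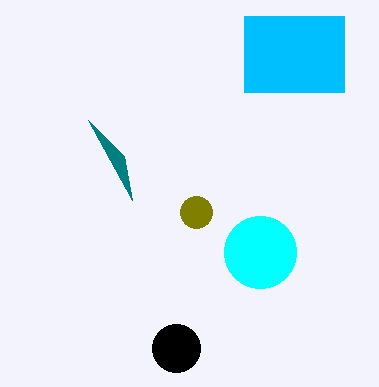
px0_1 = 244
py0_1 = 16
px1_1 = 344
py1_1 = 92
center_x_2 = 176
center_y_2 = 348
radius_2 = 24
px0_3 = 124
py0_3 = 156
center_x_4 = 196
center_y_4 = 212
radius_4 = 16
center_x_5 = 260
center_y_5 = 252
radius_5 = 36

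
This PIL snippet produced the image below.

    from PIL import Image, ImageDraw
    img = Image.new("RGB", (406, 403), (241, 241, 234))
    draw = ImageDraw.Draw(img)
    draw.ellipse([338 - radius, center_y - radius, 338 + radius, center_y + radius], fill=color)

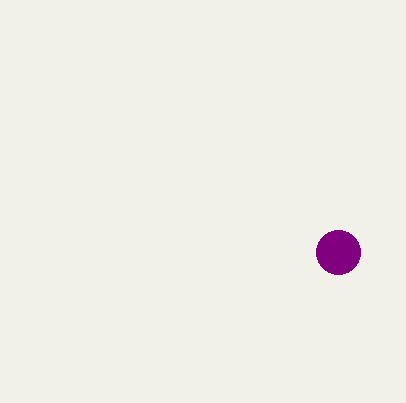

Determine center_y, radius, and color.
center_y = 252, radius = 22, color = 'purple'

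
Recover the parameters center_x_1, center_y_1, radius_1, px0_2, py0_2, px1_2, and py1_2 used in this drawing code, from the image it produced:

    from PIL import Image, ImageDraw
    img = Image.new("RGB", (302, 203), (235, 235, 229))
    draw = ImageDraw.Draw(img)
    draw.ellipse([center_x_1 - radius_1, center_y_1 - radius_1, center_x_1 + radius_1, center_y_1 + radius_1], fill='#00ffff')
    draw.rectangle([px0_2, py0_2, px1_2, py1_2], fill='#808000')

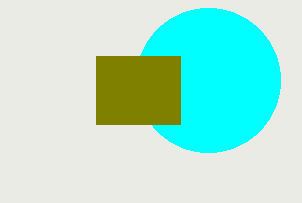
center_x_1 = 208, center_y_1 = 80, radius_1 = 72, px0_2 = 96, py0_2 = 56, px1_2 = 180, py1_2 = 124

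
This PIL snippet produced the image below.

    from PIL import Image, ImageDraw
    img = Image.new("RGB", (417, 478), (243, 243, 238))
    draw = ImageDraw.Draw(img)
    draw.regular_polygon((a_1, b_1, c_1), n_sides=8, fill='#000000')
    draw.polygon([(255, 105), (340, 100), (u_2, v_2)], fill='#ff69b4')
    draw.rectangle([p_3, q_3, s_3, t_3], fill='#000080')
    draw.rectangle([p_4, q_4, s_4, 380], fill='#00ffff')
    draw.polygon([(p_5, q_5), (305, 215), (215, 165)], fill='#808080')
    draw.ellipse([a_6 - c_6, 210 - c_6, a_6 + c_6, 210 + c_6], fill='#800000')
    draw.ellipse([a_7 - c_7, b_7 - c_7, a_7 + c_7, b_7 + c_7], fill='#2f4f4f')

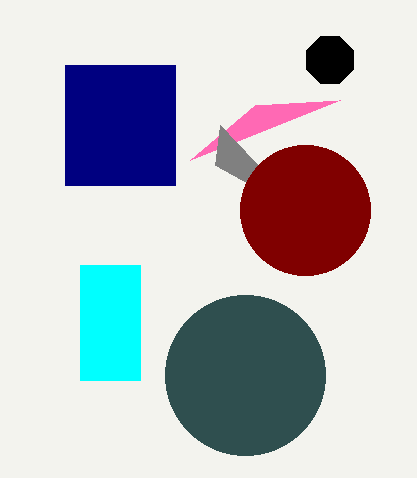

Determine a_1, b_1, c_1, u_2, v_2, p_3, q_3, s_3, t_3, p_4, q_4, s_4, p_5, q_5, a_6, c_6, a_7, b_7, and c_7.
a_1 = 330; b_1 = 60; c_1 = 25; u_2 = 190; v_2 = 160; p_3 = 65; q_3 = 65; s_3 = 175; t_3 = 185; p_4 = 80; q_4 = 265; s_4 = 140; p_5 = 220; q_5 = 125; a_6 = 305; c_6 = 65; a_7 = 245; b_7 = 375; c_7 = 80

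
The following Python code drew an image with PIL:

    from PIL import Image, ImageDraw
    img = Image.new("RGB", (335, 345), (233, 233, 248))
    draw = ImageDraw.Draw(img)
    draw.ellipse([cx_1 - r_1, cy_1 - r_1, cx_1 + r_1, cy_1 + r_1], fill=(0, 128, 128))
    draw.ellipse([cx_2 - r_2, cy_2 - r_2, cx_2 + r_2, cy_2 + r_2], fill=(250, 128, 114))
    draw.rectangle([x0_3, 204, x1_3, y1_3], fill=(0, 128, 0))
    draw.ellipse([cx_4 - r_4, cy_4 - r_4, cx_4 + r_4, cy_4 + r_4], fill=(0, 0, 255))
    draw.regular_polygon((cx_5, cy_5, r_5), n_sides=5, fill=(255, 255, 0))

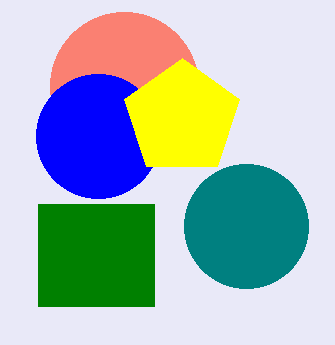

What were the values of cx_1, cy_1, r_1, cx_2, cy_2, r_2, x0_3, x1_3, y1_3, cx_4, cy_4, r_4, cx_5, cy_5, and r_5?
cx_1 = 246; cy_1 = 226; r_1 = 62; cx_2 = 124; cy_2 = 86; r_2 = 74; x0_3 = 38; x1_3 = 154; y1_3 = 306; cx_4 = 98; cy_4 = 136; r_4 = 62; cx_5 = 182; cy_5 = 118; r_5 = 60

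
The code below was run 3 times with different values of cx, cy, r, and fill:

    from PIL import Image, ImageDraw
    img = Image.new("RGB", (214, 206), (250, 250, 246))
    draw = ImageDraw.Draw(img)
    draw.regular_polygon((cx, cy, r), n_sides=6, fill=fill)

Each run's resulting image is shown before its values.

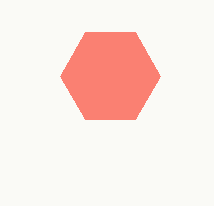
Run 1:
cx = 110; cy = 76; r = 50; fill = 'salmon'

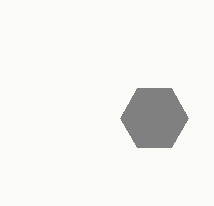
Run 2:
cx = 154; cy = 118; r = 34; fill = 'gray'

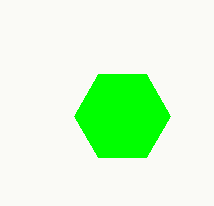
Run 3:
cx = 122; cy = 116; r = 48; fill = 'lime'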